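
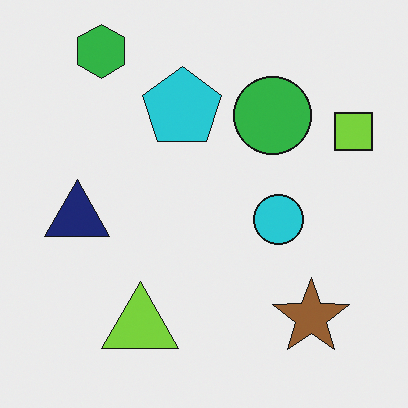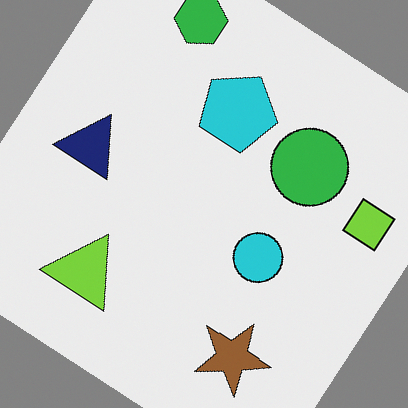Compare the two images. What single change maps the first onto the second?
The second image is the first rotated clockwise by a large amount — several tens of degrees.

Every shape is tilted by the same angle and the image corners show triangular fill wedges — a whole-image rotation by a non-right angle.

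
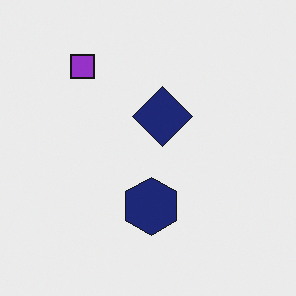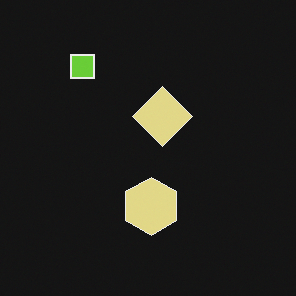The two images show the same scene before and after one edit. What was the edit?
The image was color-inverted (negative).

The light background has become dark and every shape's color is its complement — a photographic negative.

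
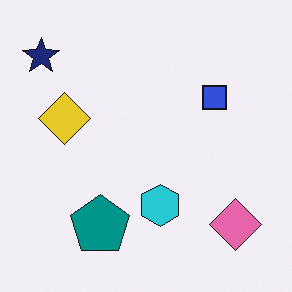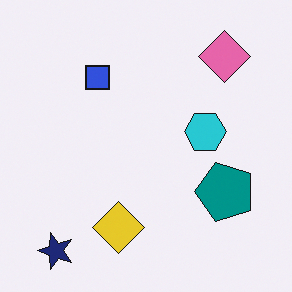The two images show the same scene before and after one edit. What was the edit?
The second image is the first rotated 90° counter-clockwise.

The navy star sits in the top-left of the first image and the bottom-left of the second — consistent with a whole-image 90° counter-clockwise rotation.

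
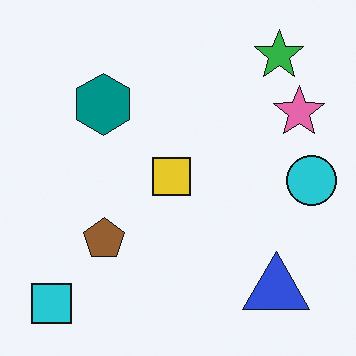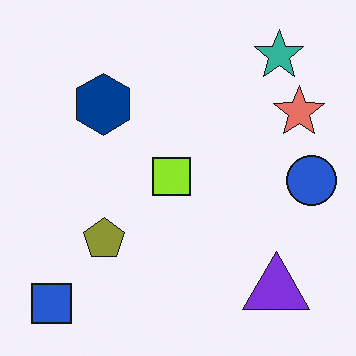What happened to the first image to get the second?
This is the original image hue-shifted slightly.

Every shape's color has rotated by the same amount around the hue wheel — a uniform hue shift.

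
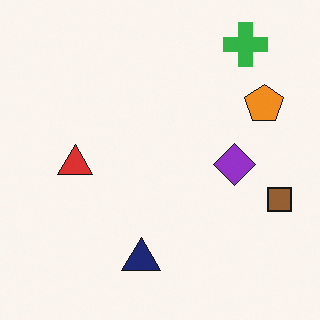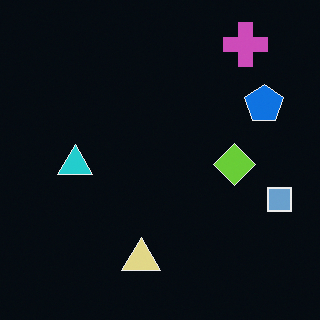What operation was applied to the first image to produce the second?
This is the original image color-inverted (negative).

The light background has become dark and every shape's color is its complement — a photographic negative.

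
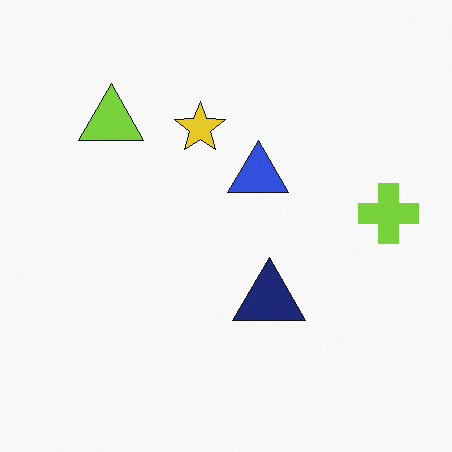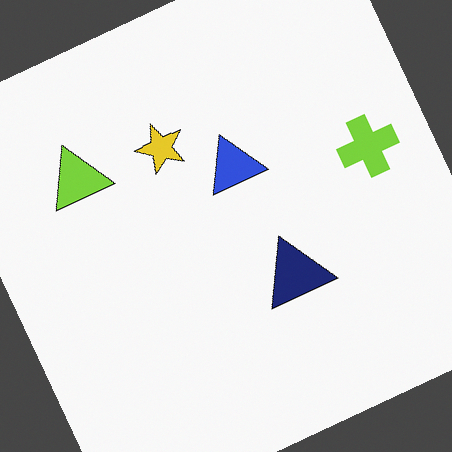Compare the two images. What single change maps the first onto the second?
It was rotated counter-clockwise by a moderate amount.

Every shape is tilted by the same angle and the image corners show triangular fill wedges — a whole-image rotation by a non-right angle.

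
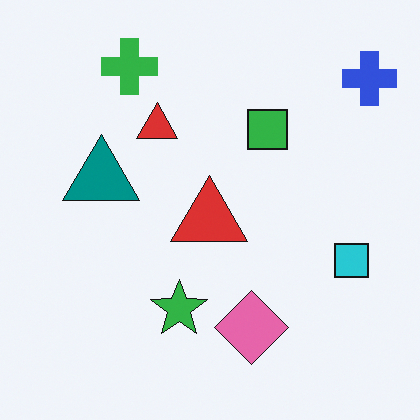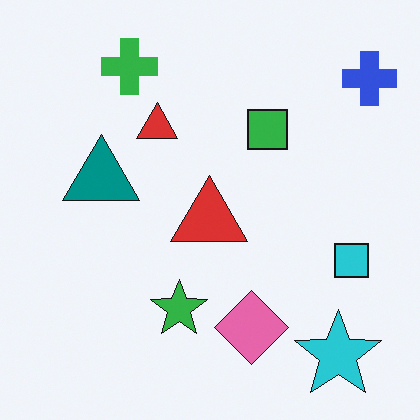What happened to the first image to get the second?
It was overlaid with an additional cyan star.

A cyan star appears in the second image that is absent from the first.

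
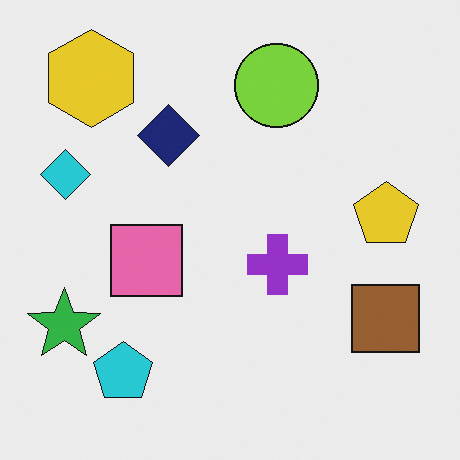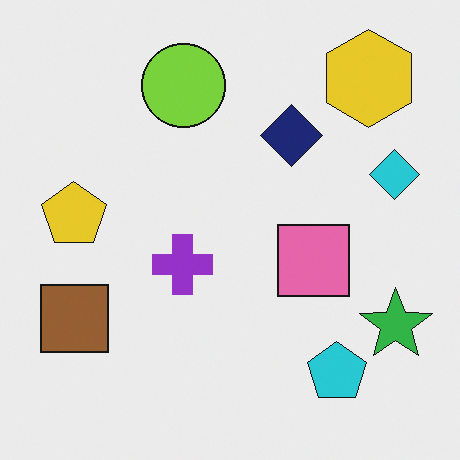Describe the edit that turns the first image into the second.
The transformation is: flipped horizontally (left ↔ right).

The green star is in the bottom-left of the first image and the bottom-right of the second — shapes on opposite sides of the vertical midline have swapped in a mirror flip.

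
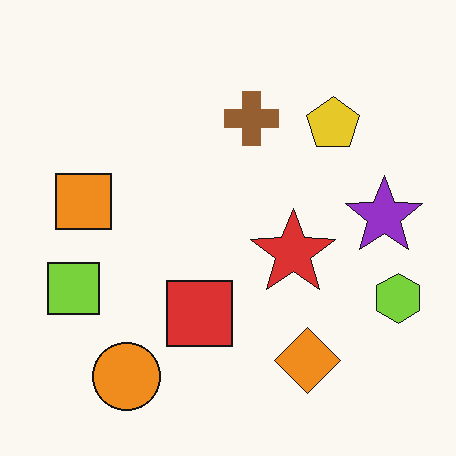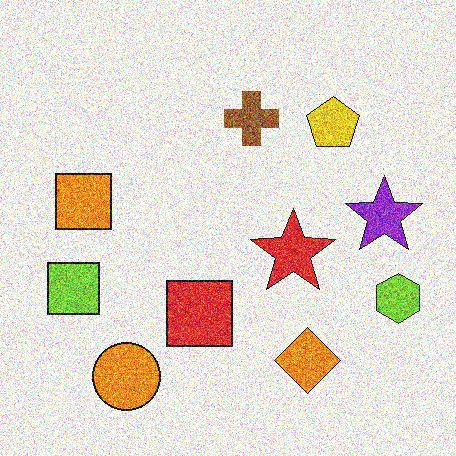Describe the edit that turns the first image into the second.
The transformation is: degraded with a thick layer of grain.

Random speckle covers the whole image, including the flat background.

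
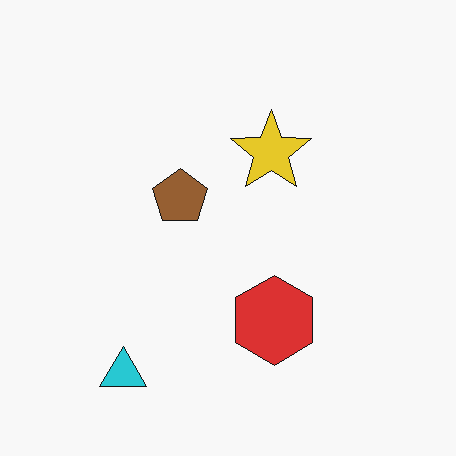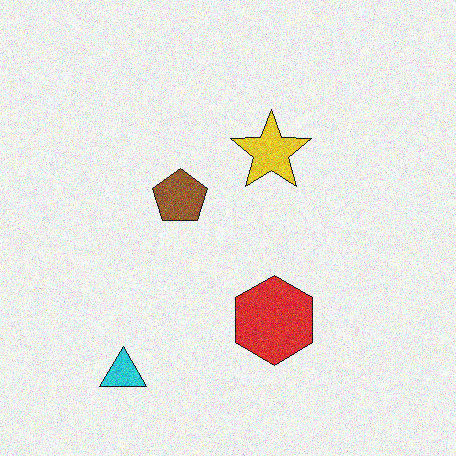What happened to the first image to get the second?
The transformation is: degraded with moderate additive noise.

Random speckle covers the whole image, including the flat background.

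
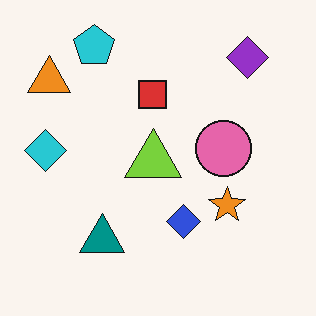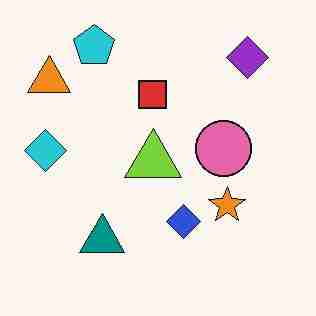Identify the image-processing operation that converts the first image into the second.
Heavily JPEG-compressed with obvious blocking artifacts.

Blocky 8×8 compression artifacts appear around shape edges and the flat background shows ringing — characteristic JPEG degradation.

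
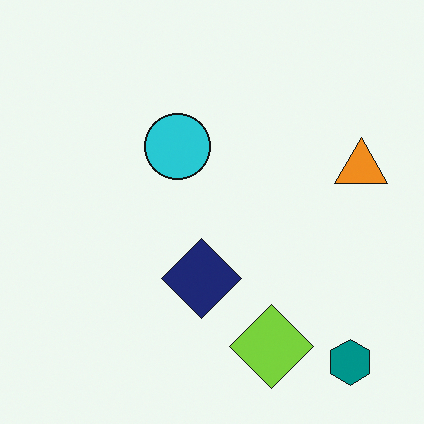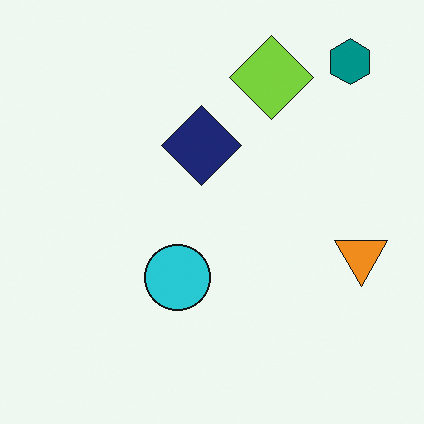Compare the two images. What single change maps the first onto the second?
It was flipped vertically (top ↔ bottom).

The teal hexagon is in the bottom-right of the first image and the top-right of the second — shapes on opposite sides of the horizontal midline have swapped in a mirror flip.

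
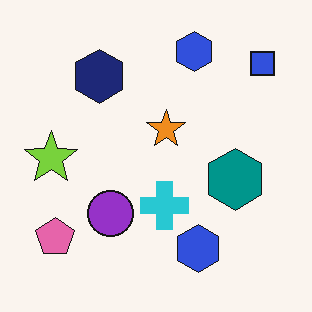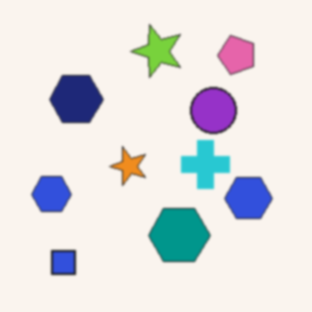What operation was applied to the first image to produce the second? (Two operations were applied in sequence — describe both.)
The image was lightly blurred, then transposed (reflected across the top-left ↔ bottom-right diagonal).

Shape edges and outlines are uniformly softened across the whole image. Shapes have swapped their row and column positions — what was in the top-right is now in the bottom-left — a diagonal reflection.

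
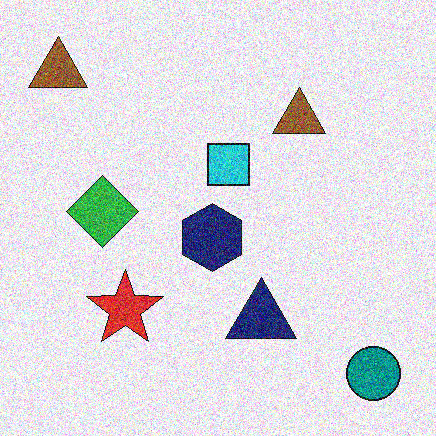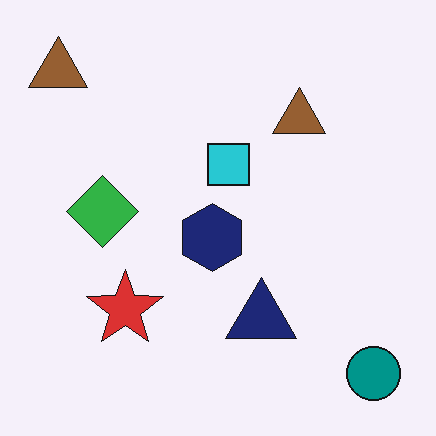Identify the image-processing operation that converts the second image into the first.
It was degraded with strong gaussian noise.

Random speckle covers the whole image, including the flat background.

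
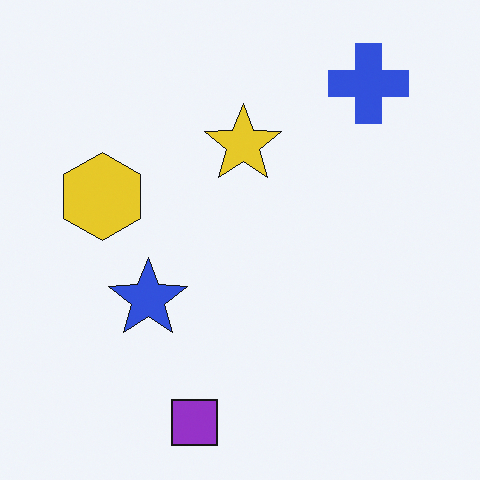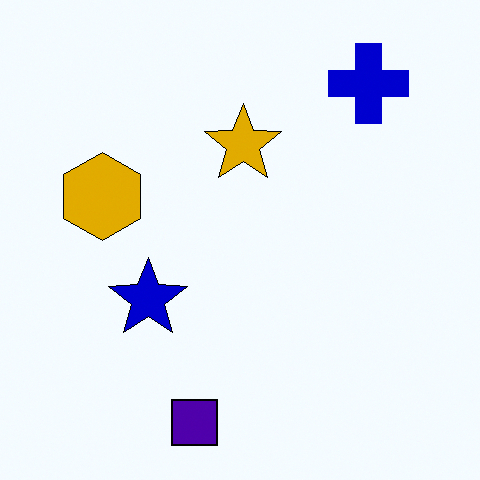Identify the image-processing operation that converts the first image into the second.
The transformation is: boosted in contrast.

Tones are pushed away from mid-grey across the whole image — a global contrast change.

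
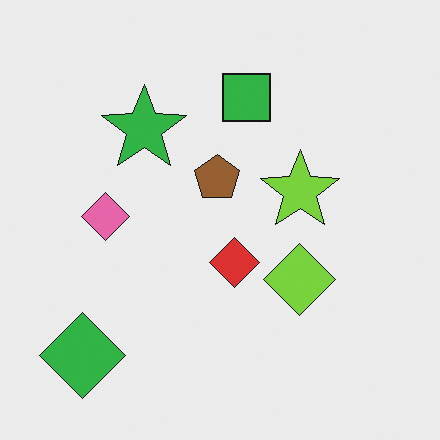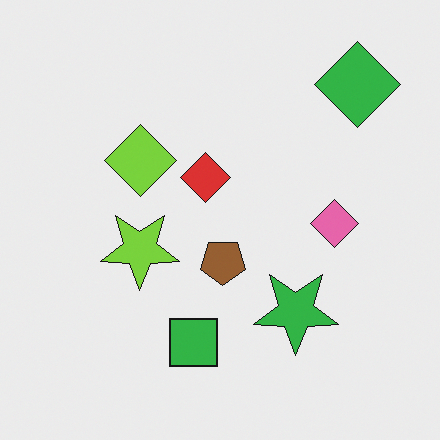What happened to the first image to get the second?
This is the original image rotated 180°.

The green diamond sits in the bottom-left of the first image and the top-right of the second — consistent with a whole-image 180° rotation.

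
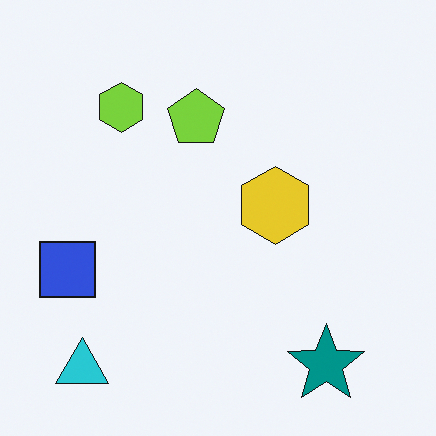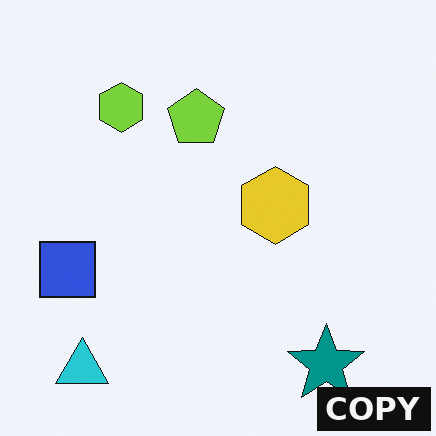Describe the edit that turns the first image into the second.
The transformation is: watermarked with the text "COPY" in the lower-right corner.

A dark label reading "COPY" appears in the lower-right corner.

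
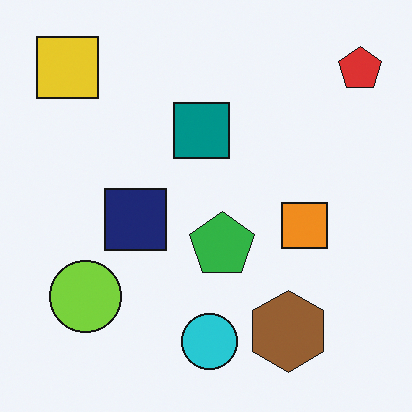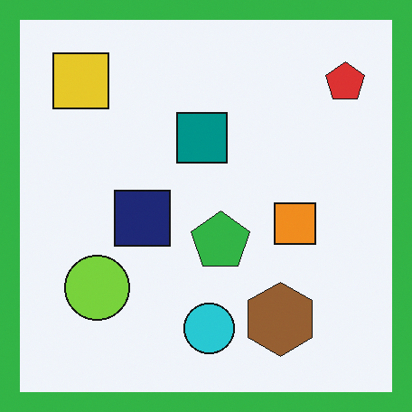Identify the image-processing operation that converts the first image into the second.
This is the original image framed with a green border.

A solid green frame runs around the edge of the second image, with the content slightly shrunk inside it.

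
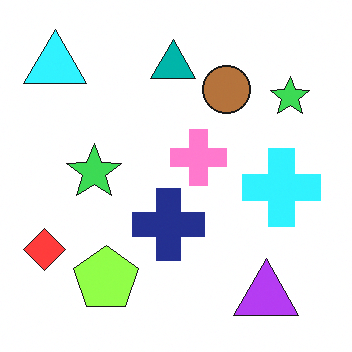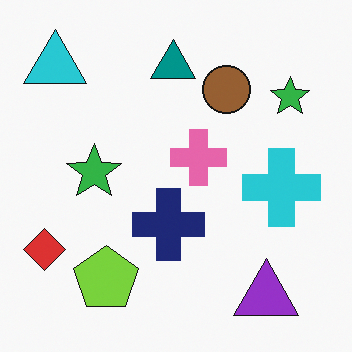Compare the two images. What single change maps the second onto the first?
The image was brightened a little.

Every pixel — background and shapes alike — is uniformly brightened.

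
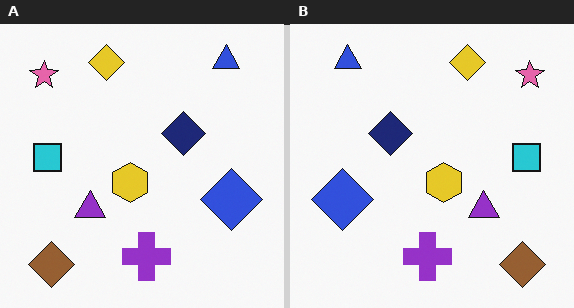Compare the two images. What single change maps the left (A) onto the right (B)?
Flipped horizontally (left ↔ right).

The pink star is in the top-left of the left (A) image and the top-right of the right (B) — shapes on opposite sides of the vertical midline have swapped in a mirror flip.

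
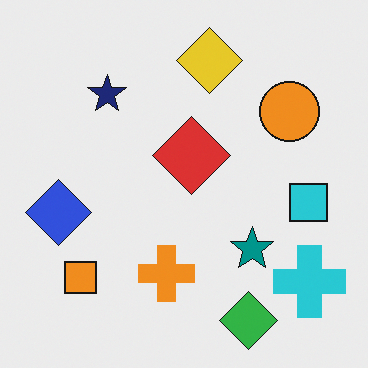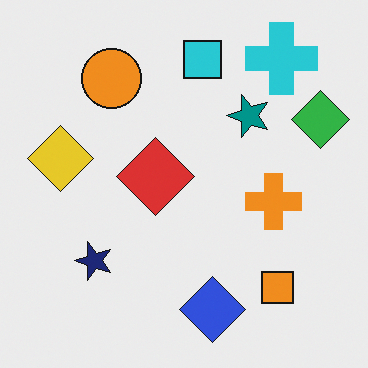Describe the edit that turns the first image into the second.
This is the original image rotated 90° counter-clockwise.

The cyan cross sits in the bottom-right of the first image and the top-right of the second — consistent with a whole-image 90° counter-clockwise rotation.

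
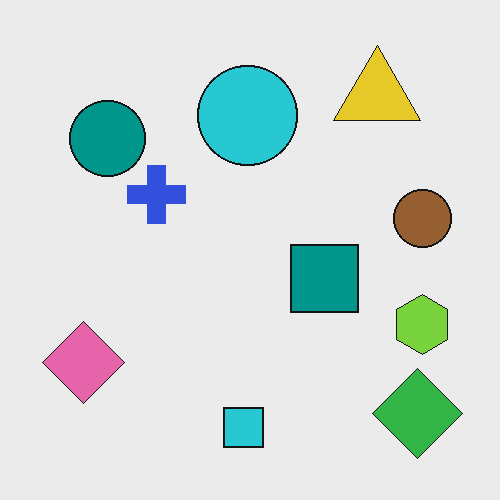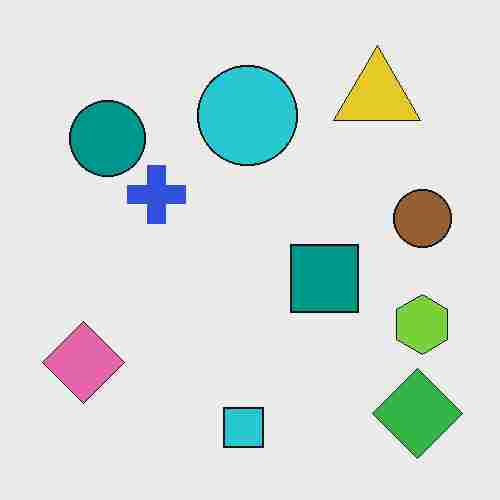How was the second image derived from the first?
It was heavily JPEG-compressed with obvious blocking artifacts.

Blocky 8×8 compression artifacts appear around shape edges and the flat background shows ringing — characteristic JPEG degradation.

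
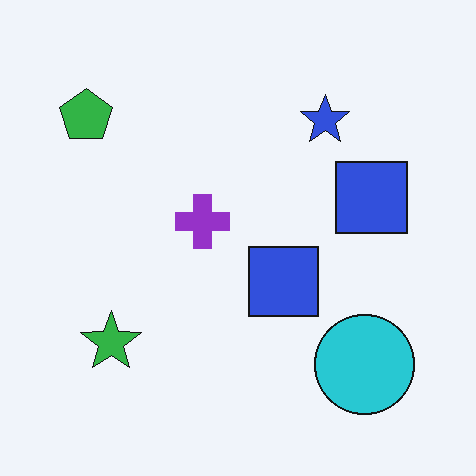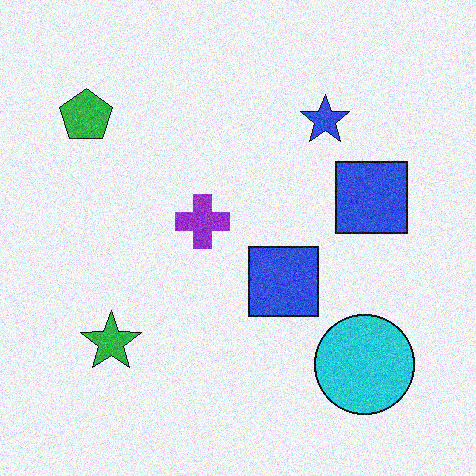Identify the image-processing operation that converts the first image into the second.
It was degraded with visible gaussian noise.

Random speckle covers the whole image, including the flat background.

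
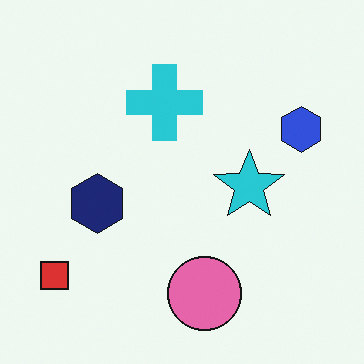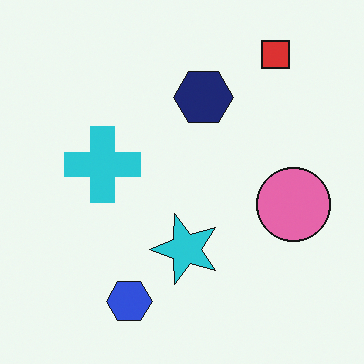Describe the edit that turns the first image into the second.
Transposed (reflected across the top-left ↔ bottom-right diagonal).

Shapes have swapped their row and column positions — what was in the top-right is now in the bottom-left — a diagonal reflection.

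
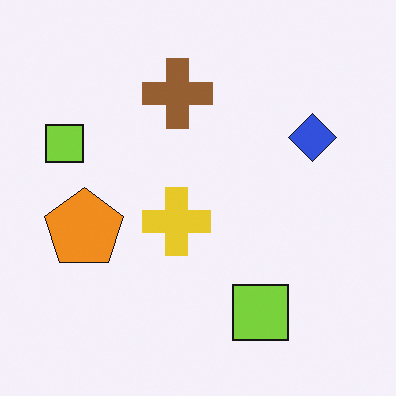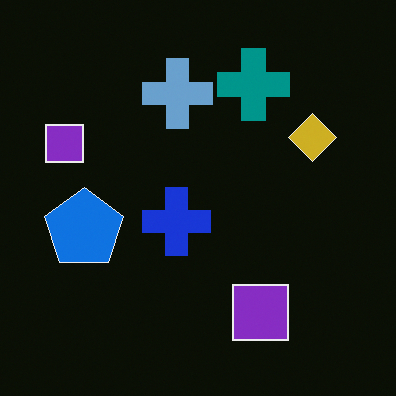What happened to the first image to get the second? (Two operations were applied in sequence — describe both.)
Color-inverted (negative), then overlaid with an additional teal cross.

The light background has become dark and every shape's color is its complement — a photographic negative. A teal cross appears in the second image that is absent from the first.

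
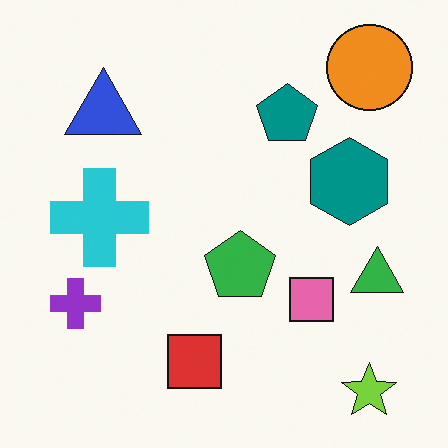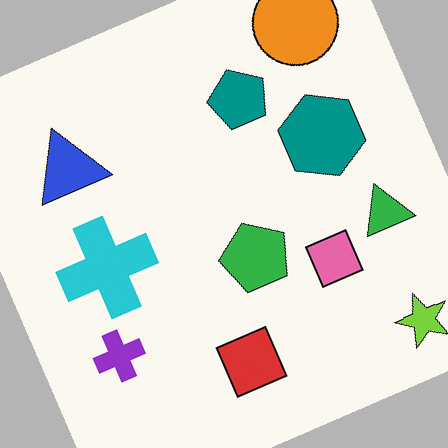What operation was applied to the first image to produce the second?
Rotated counter-clockwise by a moderate amount.

Every shape is tilted by the same angle and the image corners show triangular fill wedges — a whole-image rotation by a non-right angle.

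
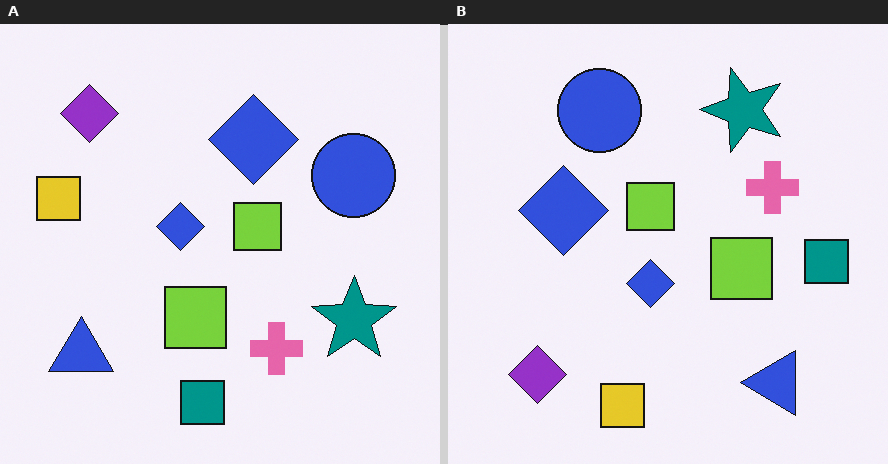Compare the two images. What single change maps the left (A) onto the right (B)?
Rotated 90° counter-clockwise.

The purple diamond sits in the top-left of the left (A) image and the bottom-left of the right (B) — consistent with a whole-image 90° counter-clockwise rotation.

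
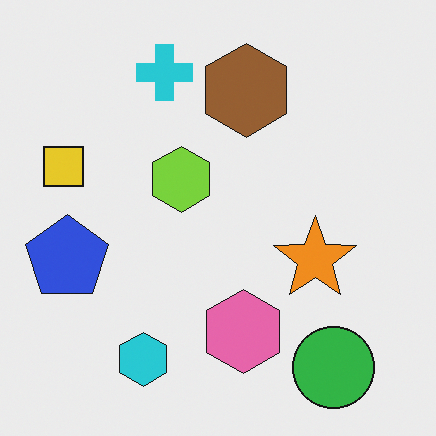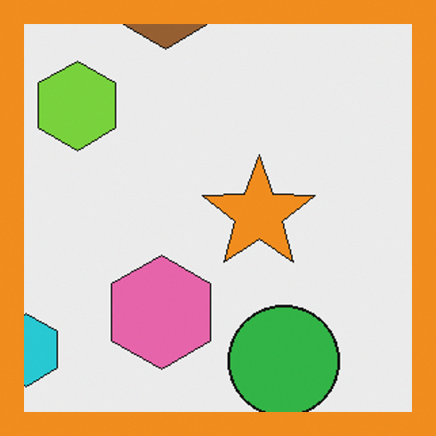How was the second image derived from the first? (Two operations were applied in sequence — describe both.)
The transformation is: cropped to a modestly smaller region and rescaled, then framed with a orange border.

The visible shapes are larger and the field of view is narrower; shapes near the original edges may be partly or wholly outside the frame — a crop-and-rescale. A solid orange frame runs around the edge of the second image, with the content slightly shrunk inside it.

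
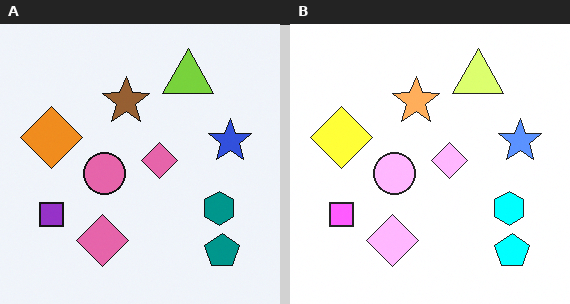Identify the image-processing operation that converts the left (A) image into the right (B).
The right (B) image is the left (A) brightened a lot.

Every pixel — background and shapes alike — is uniformly brightened.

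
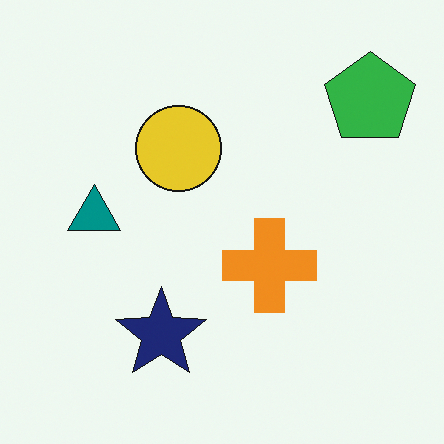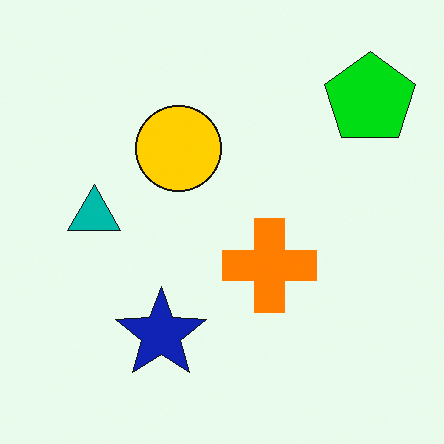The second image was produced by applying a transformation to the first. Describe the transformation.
The image was heavily oversaturated.

All colors are more vivid — a global saturation change.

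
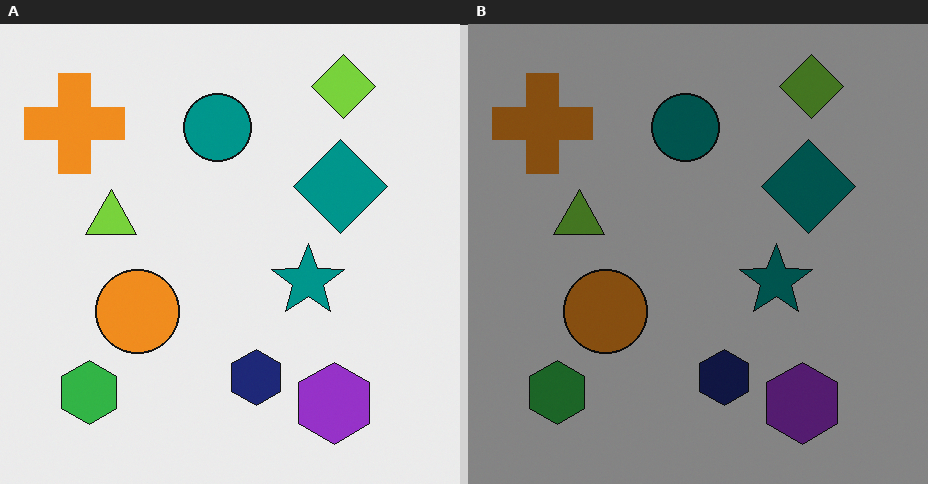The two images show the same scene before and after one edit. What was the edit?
Darkened a lot.

Every pixel — background and shapes alike — is uniformly darkened.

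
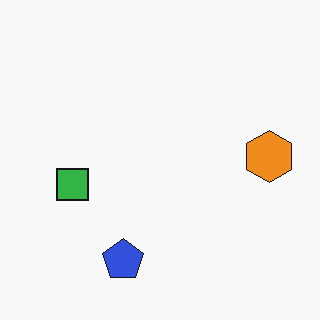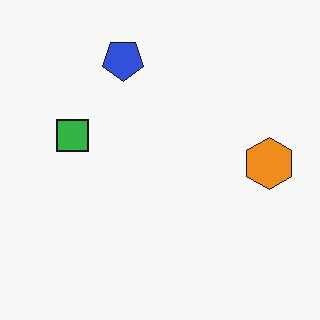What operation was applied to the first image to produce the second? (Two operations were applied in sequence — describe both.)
The second image is the first given moderate JPEG compression, then flipped vertically (top ↔ bottom).

Blocky 8×8 compression artifacts appear around shape edges and the flat background shows ringing — characteristic JPEG degradation. The blue pentagon is in the bottom of the first image and the top of the second — shapes on opposite sides of the horizontal midline have swapped in a mirror flip.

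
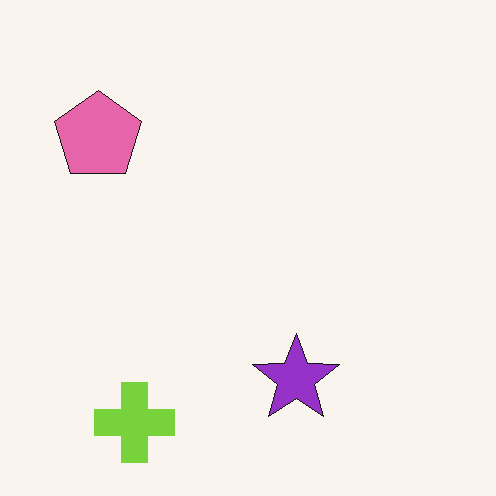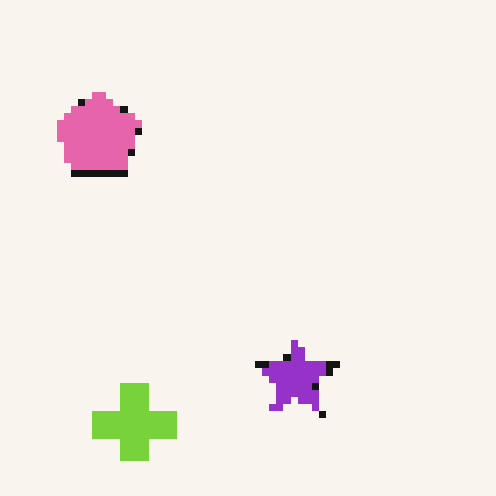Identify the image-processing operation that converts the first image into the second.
Pixelated into visible square blocks.

Shapes are reduced to large square blocks; fine edges and outlines are lost — a downscale-then-upscale (mosaic) effect.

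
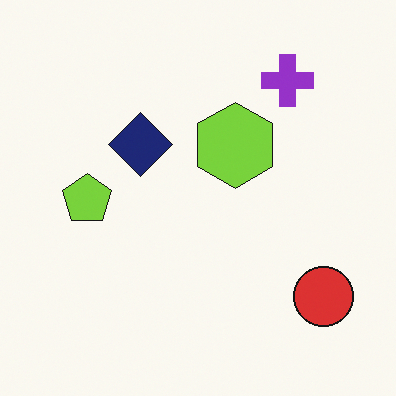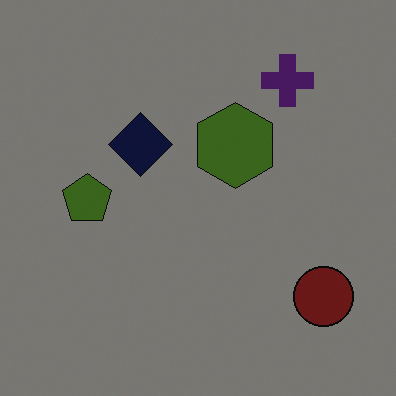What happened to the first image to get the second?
This is the original image noticeably darkened.

Every pixel — background and shapes alike — is uniformly darkened.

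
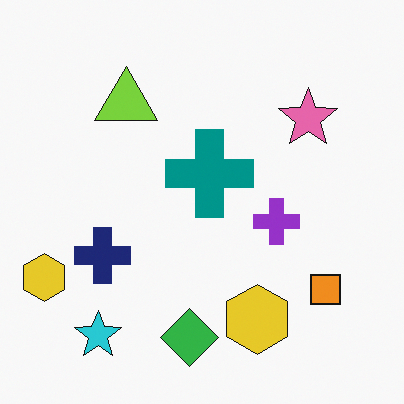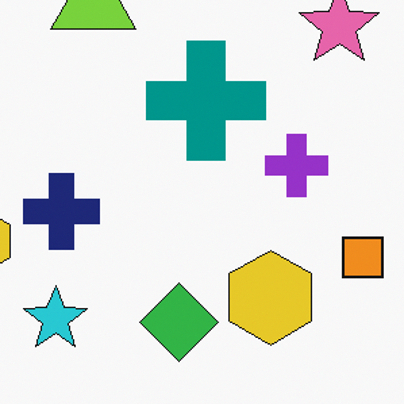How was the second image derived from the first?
The second image is the first cropped to a modestly smaller region and rescaled.

The visible shapes are larger and the field of view is narrower; shapes near the original edges may be partly or wholly outside the frame — a crop-and-rescale.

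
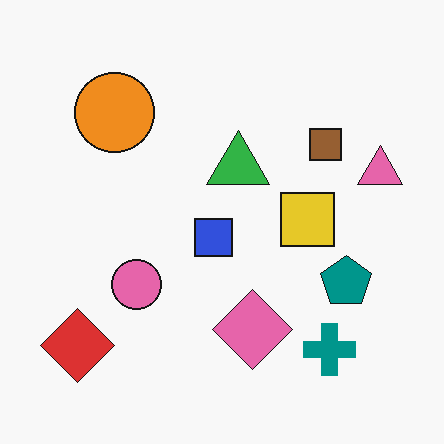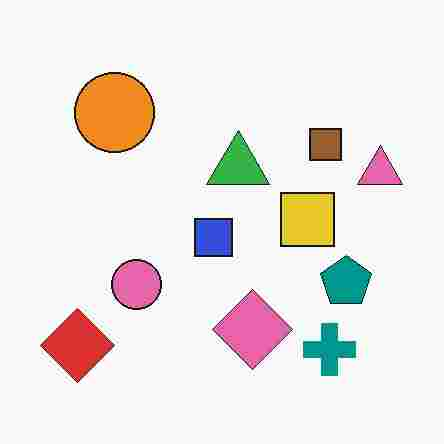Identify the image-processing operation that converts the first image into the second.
Degraded with heavy JPEG compression.

Blocky 8×8 compression artifacts appear around shape edges and the flat background shows ringing — characteristic JPEG degradation.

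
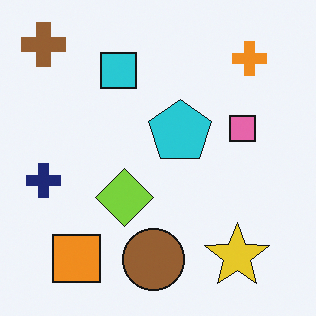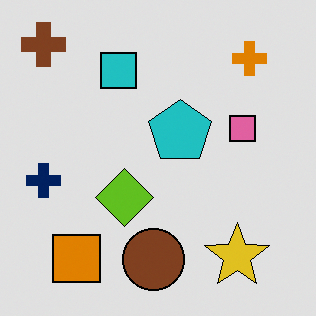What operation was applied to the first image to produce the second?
It was posterized to a reduced palette.

Each flat color has snapped to a coarser quantized level — most visibly, the near-white background has dropped to a flat grey.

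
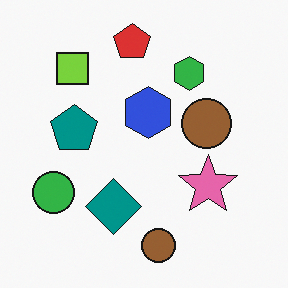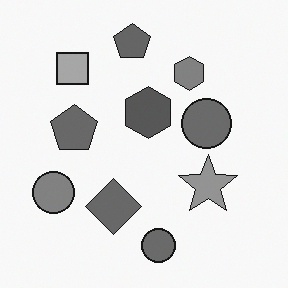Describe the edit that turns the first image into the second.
The transformation is: converted to grayscale.

All color is removed — every shape is now a shade of grey.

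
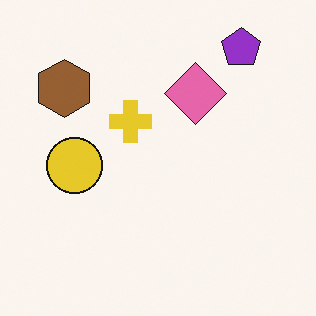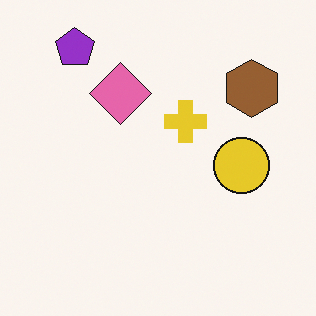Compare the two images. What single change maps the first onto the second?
Flipped horizontally (left ↔ right).

The brown hexagon is in the top-left of the first image and the top-right of the second — shapes on opposite sides of the vertical midline have swapped in a mirror flip.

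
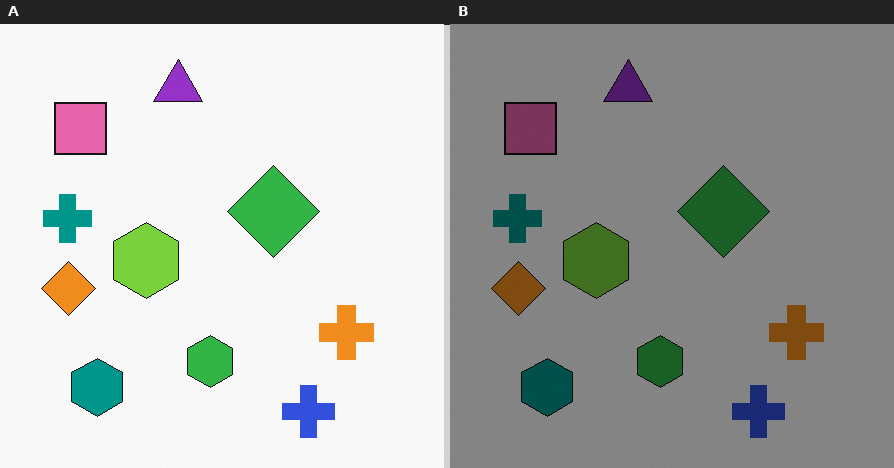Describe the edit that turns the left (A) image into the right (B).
The right (B) image is the left (A) substantially darkened.

Every pixel — background and shapes alike — is uniformly darkened.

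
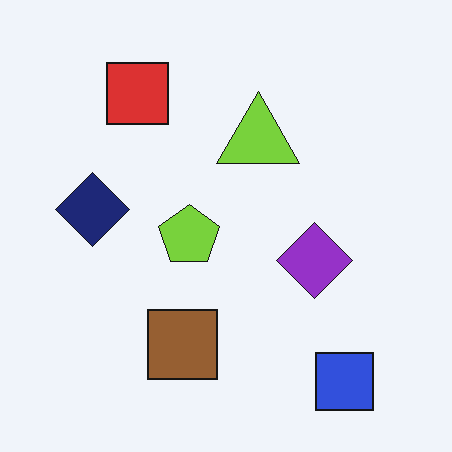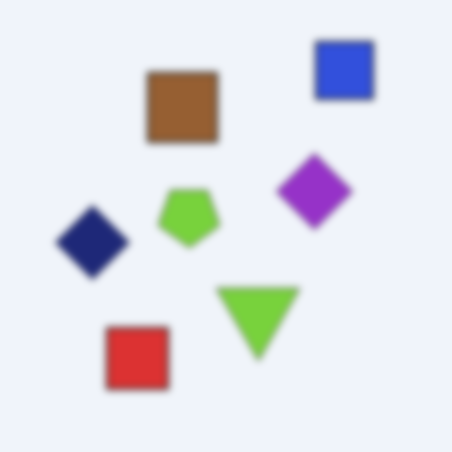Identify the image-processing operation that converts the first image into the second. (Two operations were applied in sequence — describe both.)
This is the original image flipped vertically (top ↔ bottom), then noticeably gaussian-blurred.

The blue square is in the bottom-right of the first image and the top-right of the second — shapes on opposite sides of the horizontal midline have swapped in a mirror flip. Shape edges and outlines are uniformly softened across the whole image.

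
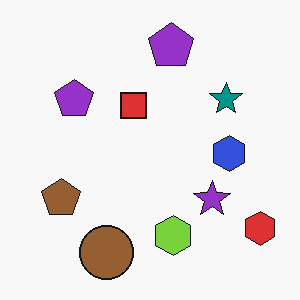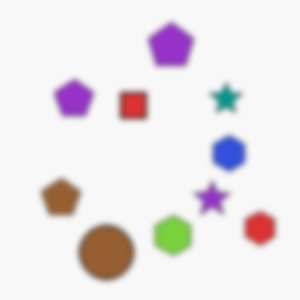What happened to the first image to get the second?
The second image is the first moderately blurred.

Shape edges and outlines are uniformly softened across the whole image.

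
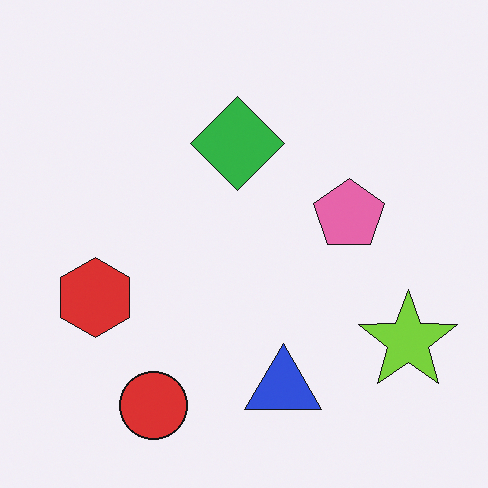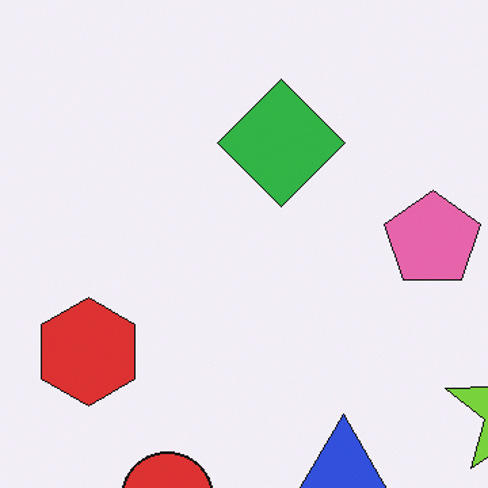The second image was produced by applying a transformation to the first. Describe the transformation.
Cropped slightly and scaled back up.

The visible shapes are larger and the field of view is narrower; shapes near the original edges may be partly or wholly outside the frame — a crop-and-rescale.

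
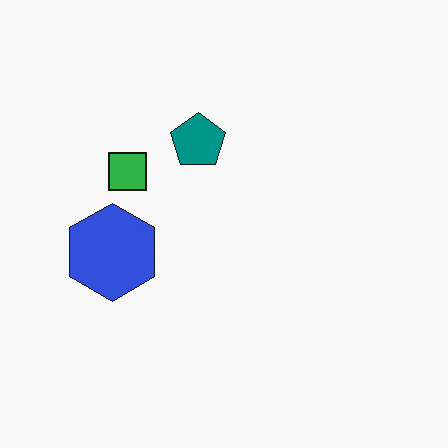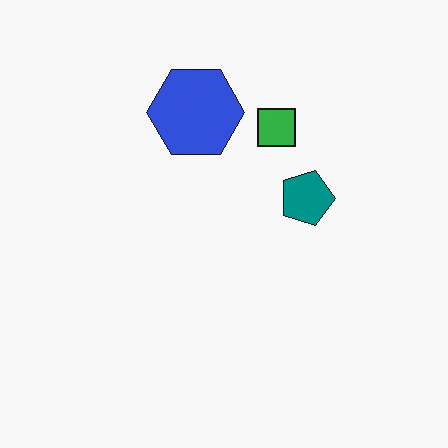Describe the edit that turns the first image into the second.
It was rotated 90° clockwise.

The blue hexagon sits in the left of the first image and the top of the second — consistent with a whole-image 90° clockwise rotation.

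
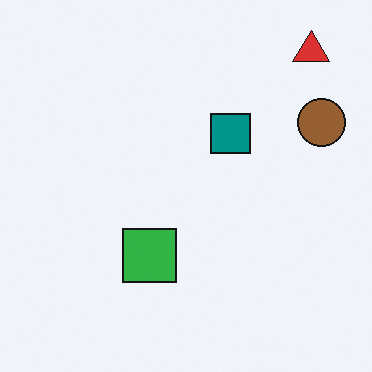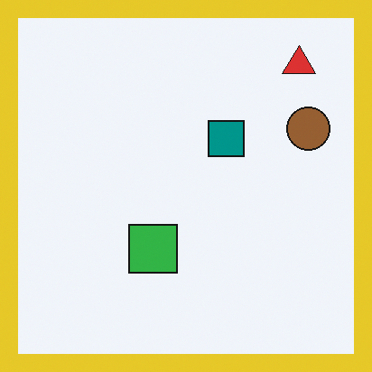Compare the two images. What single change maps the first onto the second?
The transformation is: framed with a yellow border.

A solid yellow frame runs around the edge of the second image, with the content slightly shrunk inside it.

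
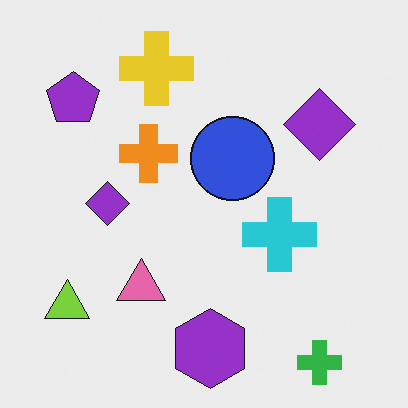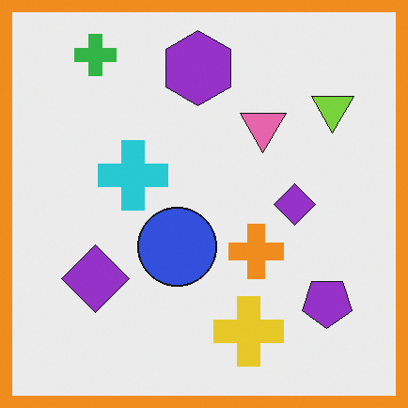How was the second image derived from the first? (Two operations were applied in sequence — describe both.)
Rotated 180°, then framed with a orange border.

The green cross sits in the bottom-right of the first image and the top-left of the second — consistent with a whole-image 180° rotation. A solid orange frame runs around the edge of the second image, with the content slightly shrunk inside it.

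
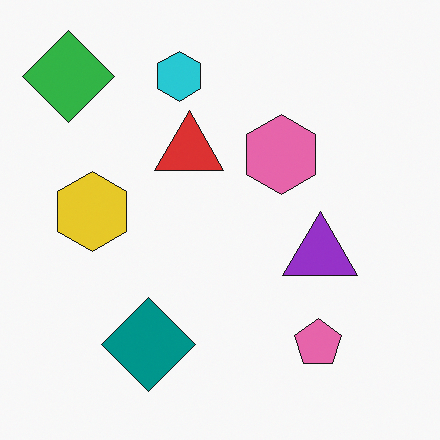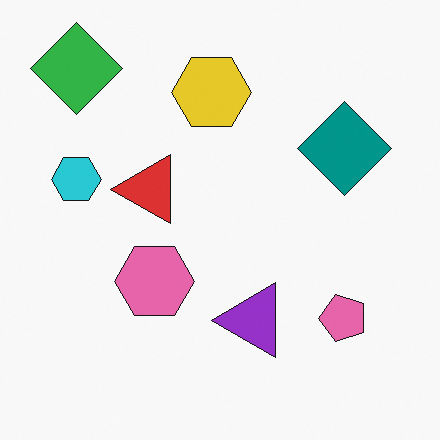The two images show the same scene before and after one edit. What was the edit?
The transformation is: transposed (reflected across the top-left ↔ bottom-right diagonal).

Shapes have swapped their row and column positions — what was in the top-right is now in the bottom-left — a diagonal reflection.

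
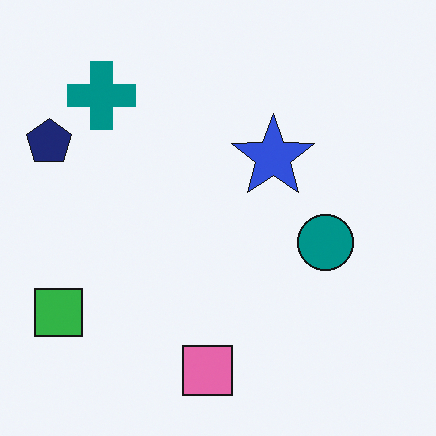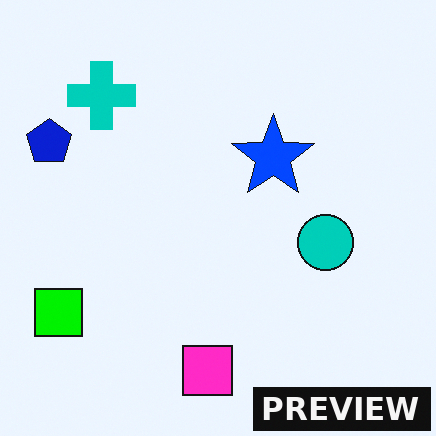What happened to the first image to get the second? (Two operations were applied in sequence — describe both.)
This is the original image heavily oversaturated, then watermarked with the text "PREVIEW" in the lower-right corner.

All colors are more vivid — a global saturation change. A dark label reading "PREVIEW" appears in the lower-right corner.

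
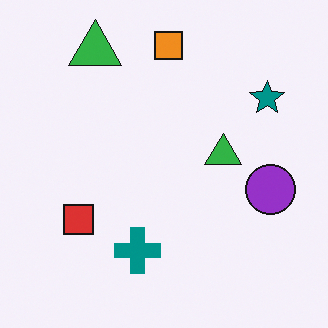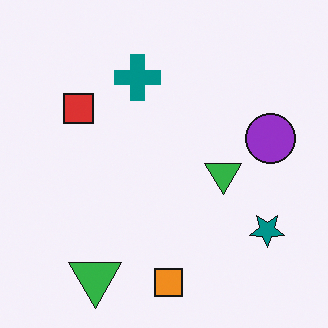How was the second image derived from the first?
It was flipped vertically (top ↔ bottom).

The orange square is in the top of the first image and the bottom of the second — shapes on opposite sides of the horizontal midline have swapped in a mirror flip.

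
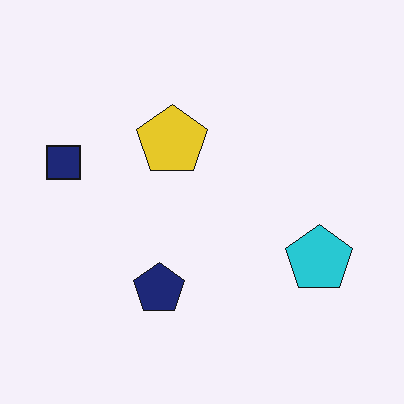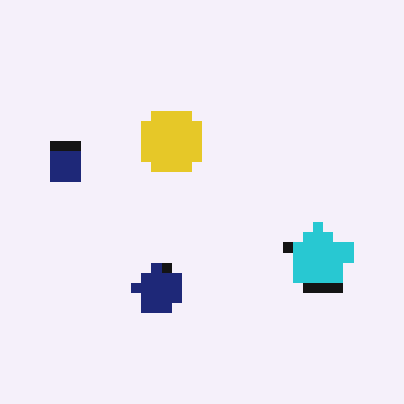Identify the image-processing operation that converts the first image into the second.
The image was coarsely pixelated.

Shapes are reduced to large square blocks; fine edges and outlines are lost — a downscale-then-upscale (mosaic) effect.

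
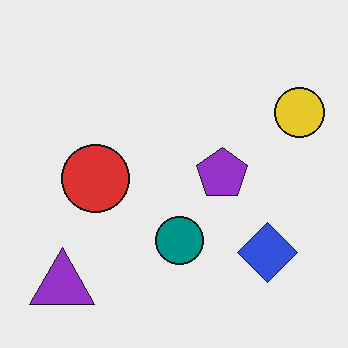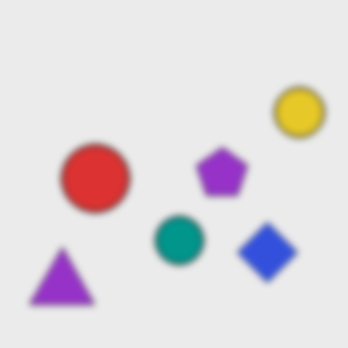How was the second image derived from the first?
This is the original image moderately blurred.

Shape edges and outlines are uniformly softened across the whole image.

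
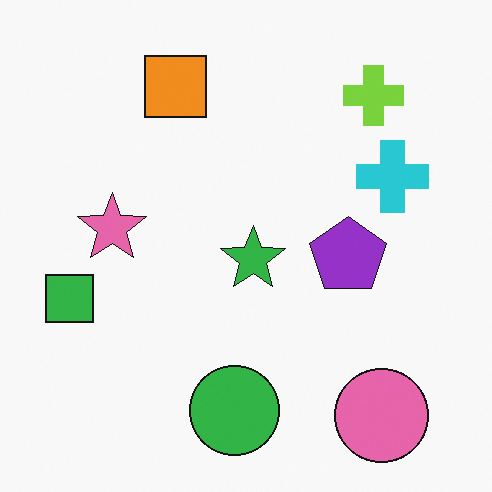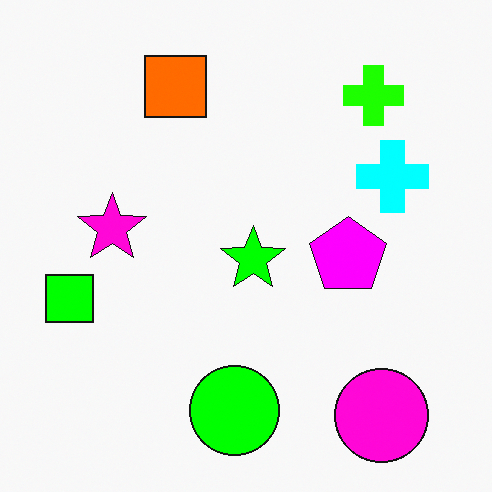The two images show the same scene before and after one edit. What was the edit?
Made much more vivid (saturation change).

All colors are more vivid — a global saturation change.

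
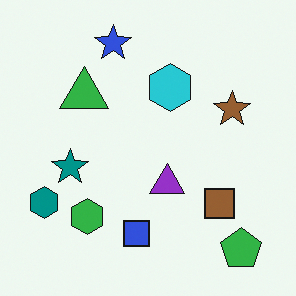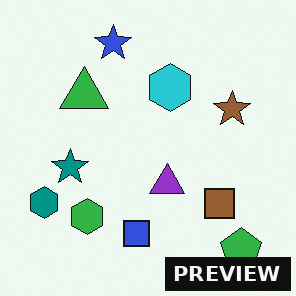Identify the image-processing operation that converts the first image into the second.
The transformation is: watermarked with the text "PREVIEW" in the lower-right corner.

A dark label reading "PREVIEW" appears in the lower-right corner.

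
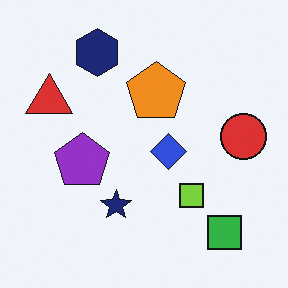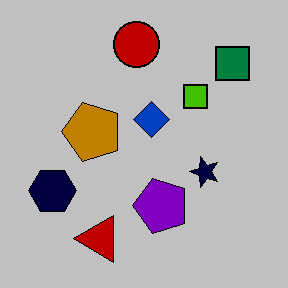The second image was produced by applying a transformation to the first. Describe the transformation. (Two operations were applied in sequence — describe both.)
This is the original image rotated 90° counter-clockwise, then aggressively posterized.

The green square sits in the bottom-right of the first image and the top-right of the second — consistent with a whole-image 90° counter-clockwise rotation. Each flat color has snapped to a coarser quantized level — most visibly, the near-white background has dropped to a flat grey.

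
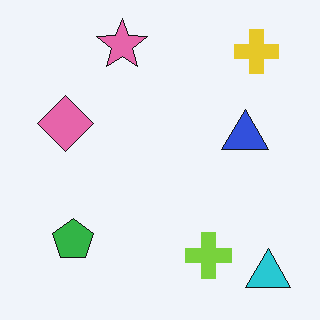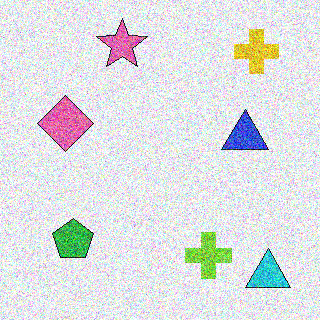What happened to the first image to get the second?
Degraded with a thick layer of grain.

Random speckle covers the whole image, including the flat background.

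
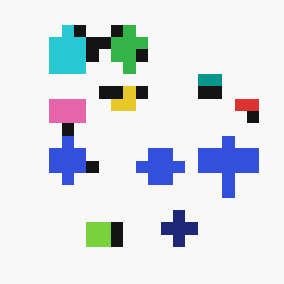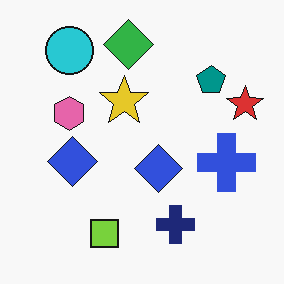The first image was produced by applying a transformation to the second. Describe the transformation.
It was coarsely pixelated.

Shapes are reduced to large square blocks; fine edges and outlines are lost — a downscale-then-upscale (mosaic) effect.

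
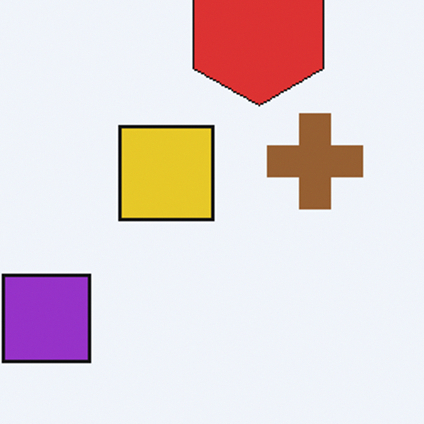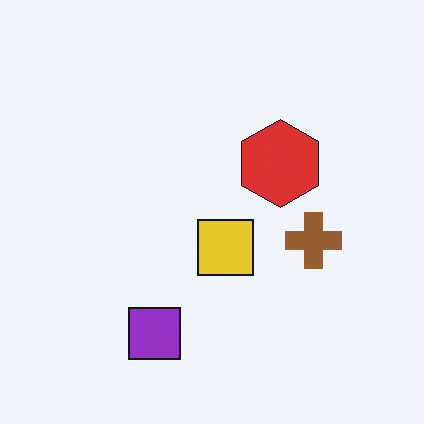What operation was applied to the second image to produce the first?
The image was cropped to a noticeably smaller region and rescaled.

The visible shapes are larger and the field of view is narrower; shapes near the original edges may be partly or wholly outside the frame — a crop-and-rescale.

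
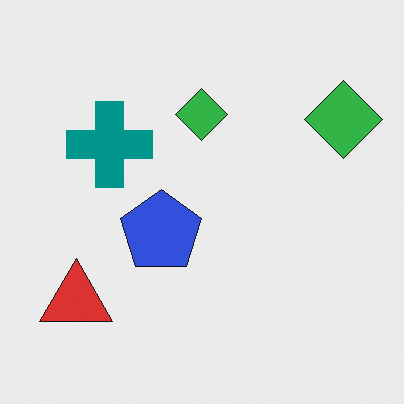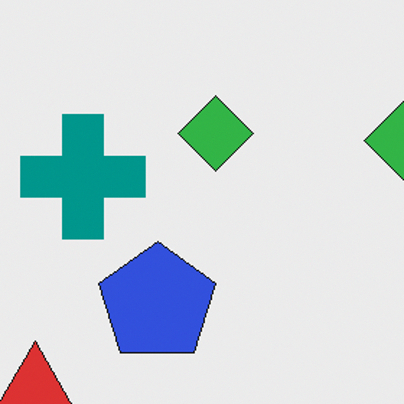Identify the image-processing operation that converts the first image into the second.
It was cropped to a modestly smaller region and rescaled.

The visible shapes are larger and the field of view is narrower; shapes near the original edges may be partly or wholly outside the frame — a crop-and-rescale.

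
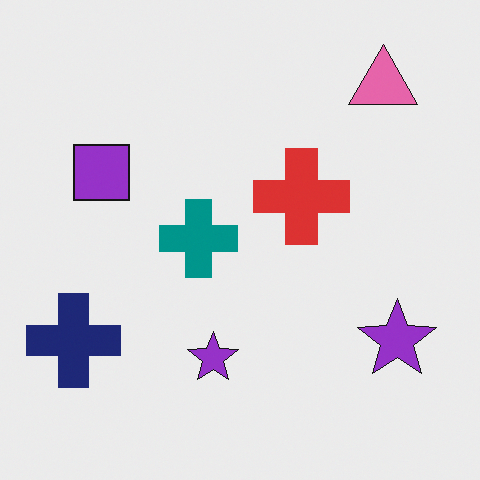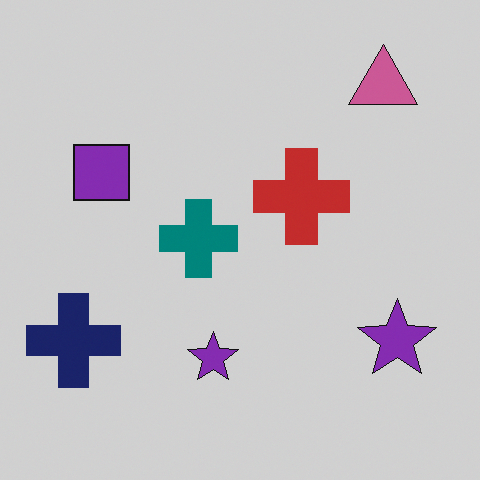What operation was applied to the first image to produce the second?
It was darkened a little.

Every pixel — background and shapes alike — is uniformly darkened.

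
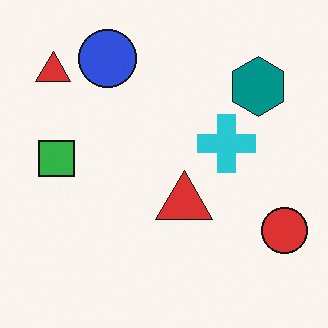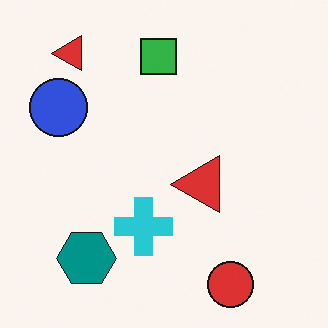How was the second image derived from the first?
It was transposed (reflected across the top-left ↔ bottom-right diagonal).

Shapes have swapped their row and column positions — what was in the top-right is now in the bottom-left — a diagonal reflection.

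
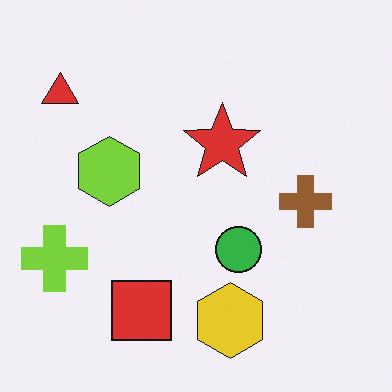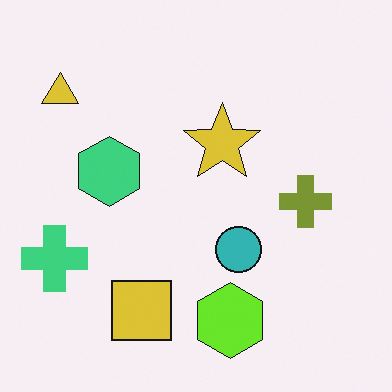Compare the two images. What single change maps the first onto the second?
The image was hue-shifted slightly.

Every shape's color has rotated by the same amount around the hue wheel — a uniform hue shift.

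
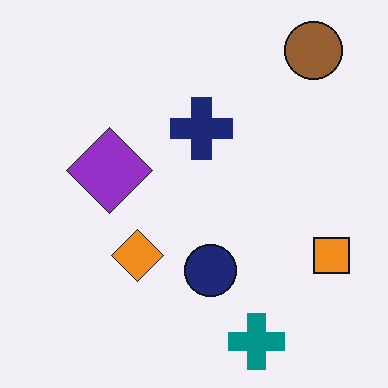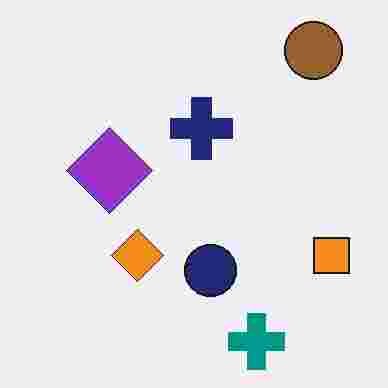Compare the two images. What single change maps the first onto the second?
It was degraded with heavy JPEG compression.

Blocky 8×8 compression artifacts appear around shape edges and the flat background shows ringing — characteristic JPEG degradation.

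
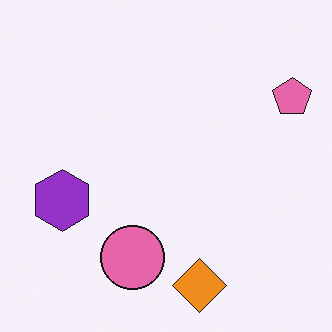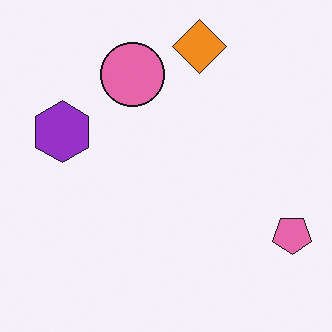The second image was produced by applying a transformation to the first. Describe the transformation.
The image was flipped vertically (top ↔ bottom).

The orange diamond is in the bottom of the first image and the top of the second — shapes on opposite sides of the horizontal midline have swapped in a mirror flip.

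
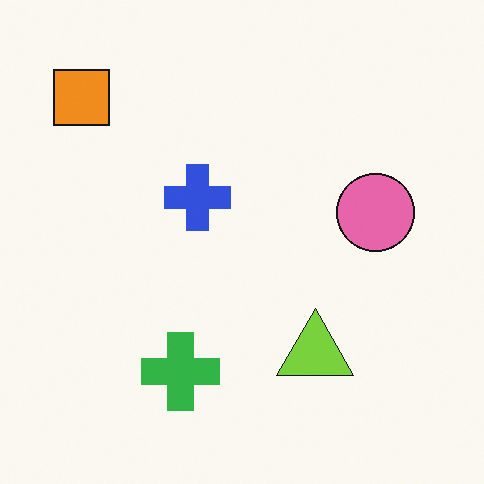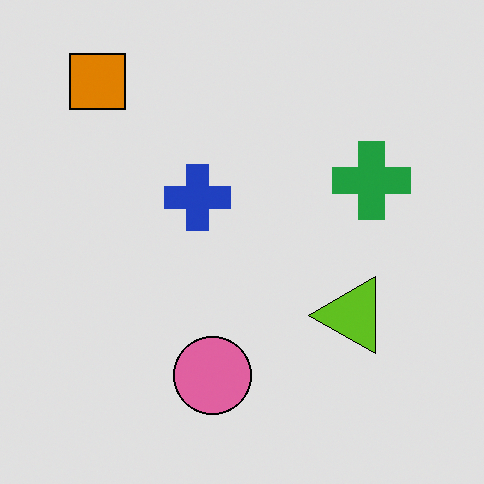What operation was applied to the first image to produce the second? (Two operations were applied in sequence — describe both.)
The image was moderately posterized, then transposed (reflected across the top-left ↔ bottom-right diagonal).

Each flat color has snapped to a coarser quantized level — most visibly, the near-white background has dropped to a flat grey. Shapes have swapped their row and column positions — what was in the top-right is now in the bottom-left — a diagonal reflection.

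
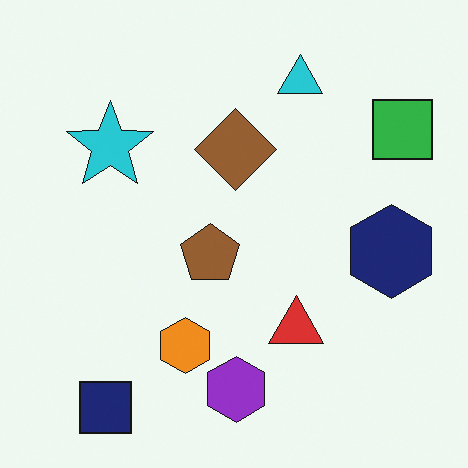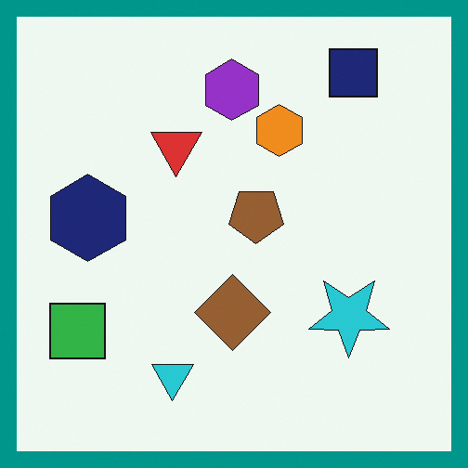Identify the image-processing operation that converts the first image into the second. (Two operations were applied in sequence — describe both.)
Rotated 180°, then framed with a teal border.

The navy square sits in the bottom-left of the first image and the top-right of the second — consistent with a whole-image 180° rotation. A solid teal frame runs around the edge of the second image, with the content slightly shrunk inside it.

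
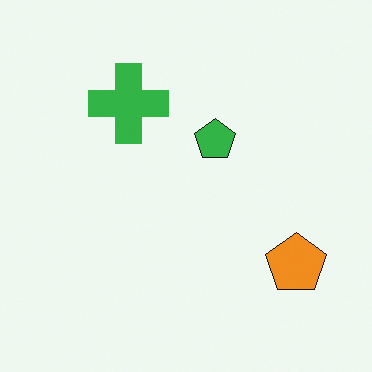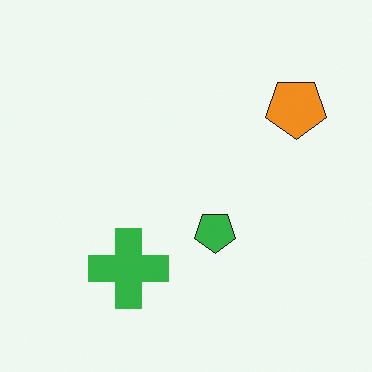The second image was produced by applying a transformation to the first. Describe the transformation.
Flipped vertically (top ↔ bottom).

The green cross is in the top of the first image and the bottom of the second — shapes on opposite sides of the horizontal midline have swapped in a mirror flip.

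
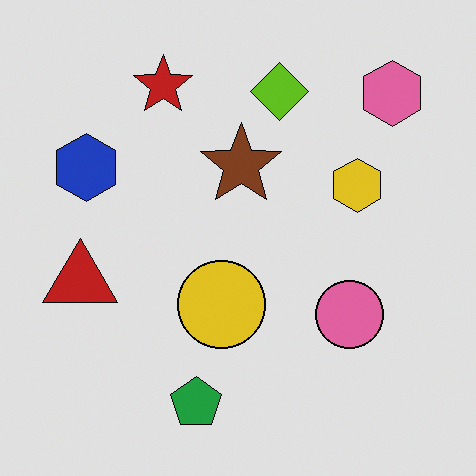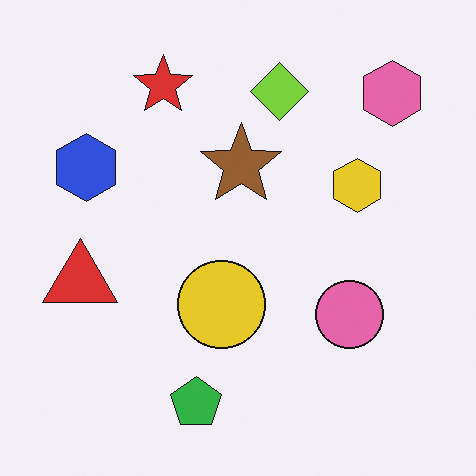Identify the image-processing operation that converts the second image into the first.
The first image is the second moderately posterized.

Each flat color has snapped to a coarser quantized level — most visibly, the near-white background has dropped to a flat grey.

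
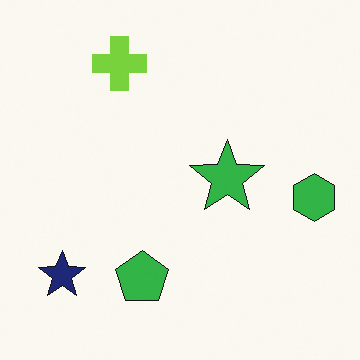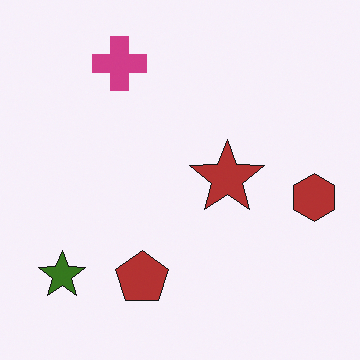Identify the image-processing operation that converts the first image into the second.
The second image is the first hue-shifted through roughly half the color wheel.

Every shape's color has rotated by the same amount around the hue wheel — a uniform hue shift.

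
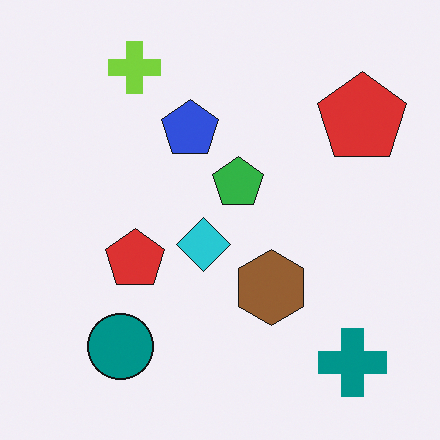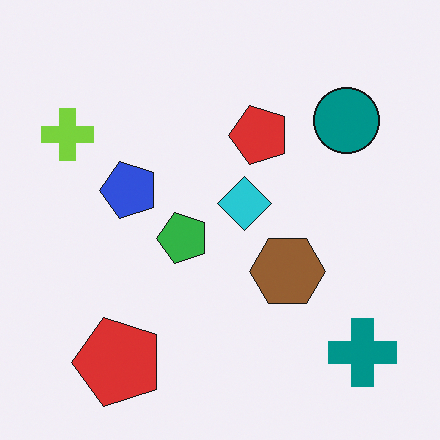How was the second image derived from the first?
Transposed (reflected across the top-left ↔ bottom-right diagonal).

Shapes have swapped their row and column positions — what was in the top-right is now in the bottom-left — a diagonal reflection.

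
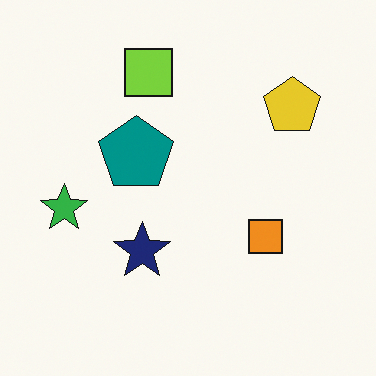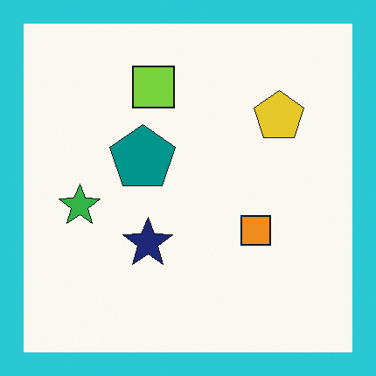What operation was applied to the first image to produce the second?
Framed with a cyan border.

A solid cyan frame runs around the edge of the second image, with the content slightly shrunk inside it.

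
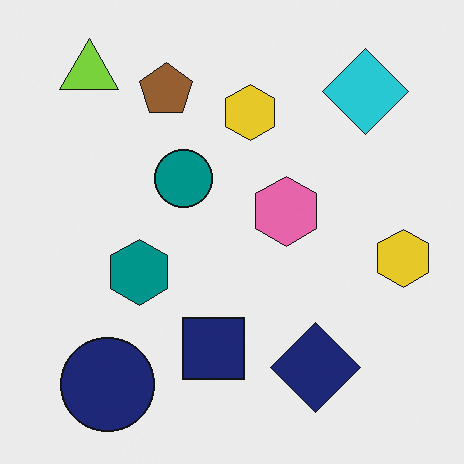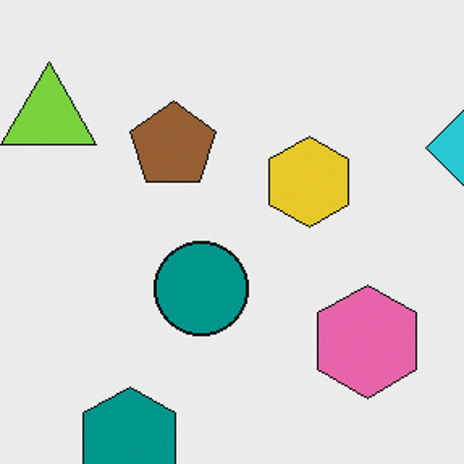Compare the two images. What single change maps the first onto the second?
The second image is the first cropped to a noticeably smaller region and rescaled.

The visible shapes are larger and the field of view is narrower; shapes near the original edges may be partly or wholly outside the frame — a crop-and-rescale.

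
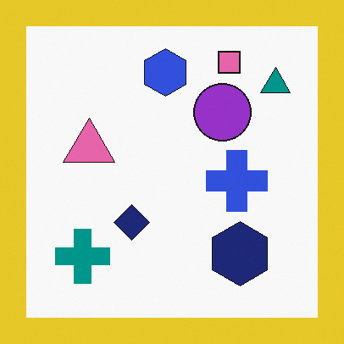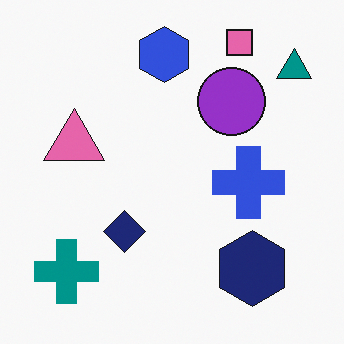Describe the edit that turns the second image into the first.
Framed with a yellow border.

A solid yellow frame runs around the edge of the first image, with the content slightly shrunk inside it.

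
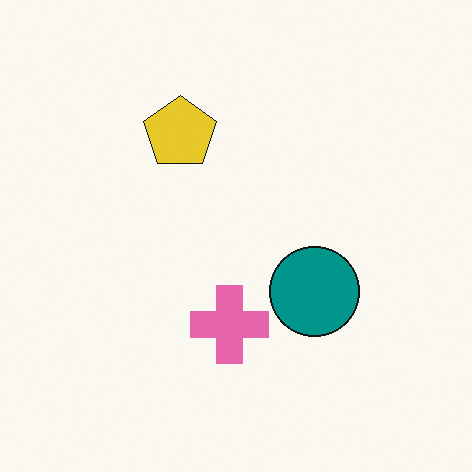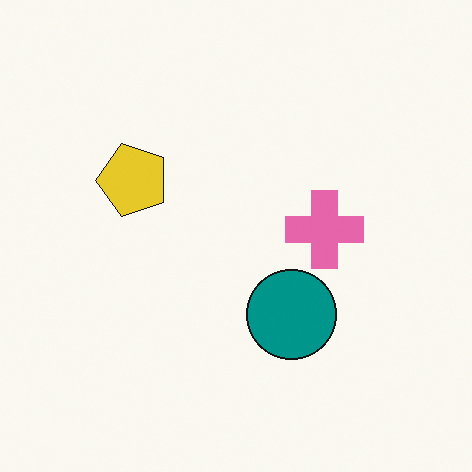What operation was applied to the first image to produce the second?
The second image is the first transposed (reflected across the top-left ↔ bottom-right diagonal).

Shapes have swapped their row and column positions — what was in the top-right is now in the bottom-left — a diagonal reflection.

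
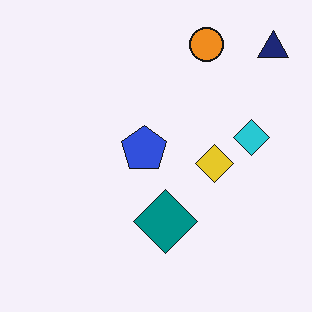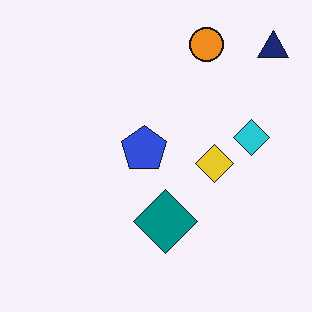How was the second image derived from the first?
This is the original image JPEG-compressed with visible artifacts.

Blocky 8×8 compression artifacts appear around shape edges and the flat background shows ringing — characteristic JPEG degradation.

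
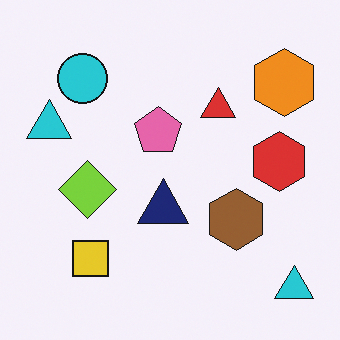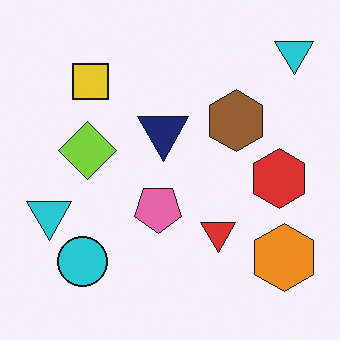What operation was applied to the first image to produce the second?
The transformation is: flipped vertically (top ↔ bottom).

The cyan circle is in the top-left of the first image and the bottom-left of the second — shapes on opposite sides of the horizontal midline have swapped in a mirror flip.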